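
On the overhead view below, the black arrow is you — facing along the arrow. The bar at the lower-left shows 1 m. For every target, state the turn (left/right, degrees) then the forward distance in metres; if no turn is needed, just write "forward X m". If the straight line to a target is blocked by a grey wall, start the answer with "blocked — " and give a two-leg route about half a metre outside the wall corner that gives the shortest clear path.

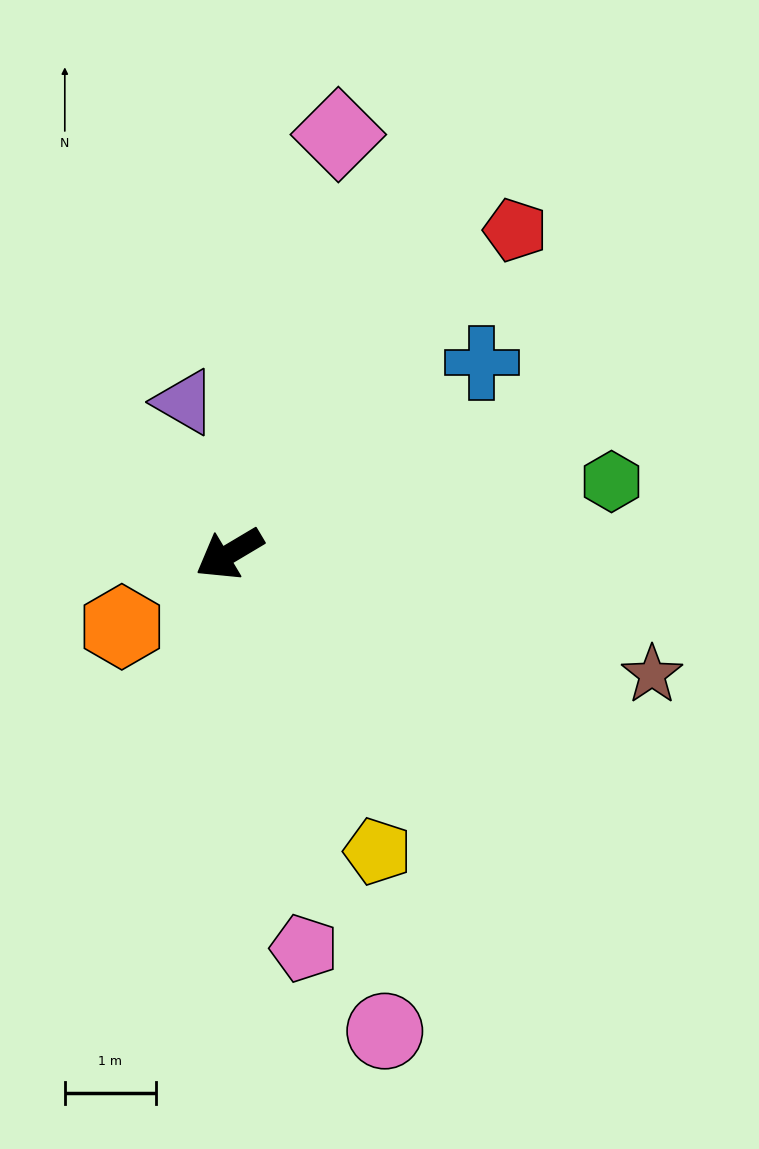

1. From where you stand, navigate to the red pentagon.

turn right 162°, forward 4.7 m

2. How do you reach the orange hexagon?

turn left 3°, forward 1.4 m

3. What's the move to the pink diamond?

turn right 135°, forward 4.7 m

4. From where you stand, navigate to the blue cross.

turn right 174°, forward 3.5 m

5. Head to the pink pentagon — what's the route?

turn left 70°, forward 4.4 m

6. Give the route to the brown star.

turn left 133°, forward 4.8 m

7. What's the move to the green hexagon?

turn left 160°, forward 4.3 m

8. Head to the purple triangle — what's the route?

turn right 104°, forward 1.7 m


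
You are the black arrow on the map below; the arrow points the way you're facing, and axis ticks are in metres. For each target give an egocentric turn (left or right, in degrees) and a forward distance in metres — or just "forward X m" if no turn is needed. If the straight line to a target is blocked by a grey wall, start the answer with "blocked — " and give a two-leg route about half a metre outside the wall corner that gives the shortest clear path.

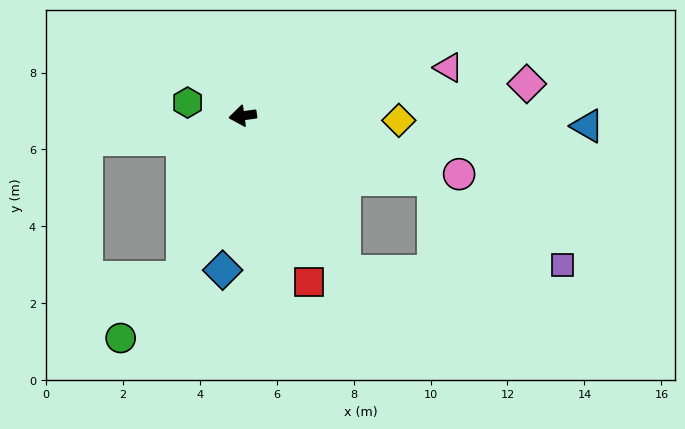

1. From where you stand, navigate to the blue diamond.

turn left 75°, forward 4.0 m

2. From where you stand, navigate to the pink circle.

turn left 157°, forward 5.8 m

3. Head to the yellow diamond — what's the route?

turn left 170°, forward 4.1 m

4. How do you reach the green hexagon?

turn right 21°, forward 1.5 m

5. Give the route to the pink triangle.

turn right 175°, forward 5.5 m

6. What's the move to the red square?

turn left 104°, forward 4.7 m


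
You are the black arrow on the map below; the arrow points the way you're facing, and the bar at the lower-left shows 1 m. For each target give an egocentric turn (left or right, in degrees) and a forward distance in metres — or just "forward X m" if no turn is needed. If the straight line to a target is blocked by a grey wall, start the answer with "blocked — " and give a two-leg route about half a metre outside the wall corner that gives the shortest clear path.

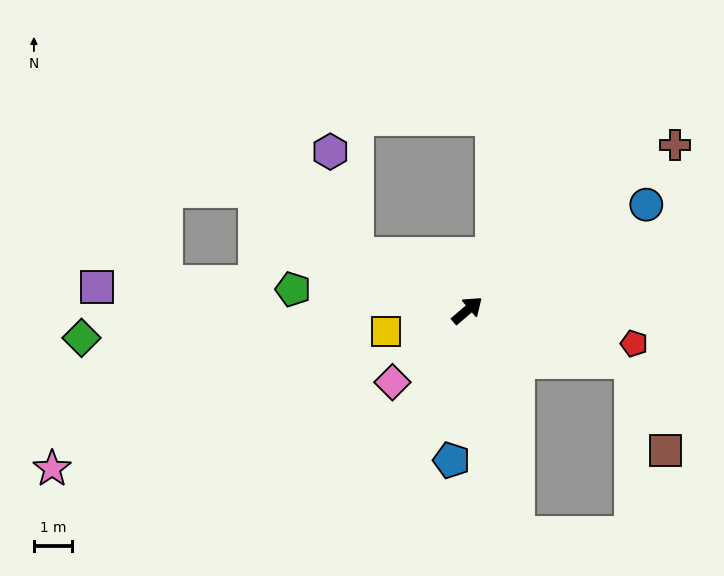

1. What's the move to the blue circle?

turn right 10°, forward 5.4 m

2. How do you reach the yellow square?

turn left 154°, forward 2.2 m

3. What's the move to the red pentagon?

turn right 52°, forward 4.4 m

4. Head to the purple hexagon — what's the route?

blocked — turn left 112°, forward 3.2 m, then turn right 47°, forward 2.7 m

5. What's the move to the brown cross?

forward 6.9 m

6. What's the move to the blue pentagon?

turn right 136°, forward 3.9 m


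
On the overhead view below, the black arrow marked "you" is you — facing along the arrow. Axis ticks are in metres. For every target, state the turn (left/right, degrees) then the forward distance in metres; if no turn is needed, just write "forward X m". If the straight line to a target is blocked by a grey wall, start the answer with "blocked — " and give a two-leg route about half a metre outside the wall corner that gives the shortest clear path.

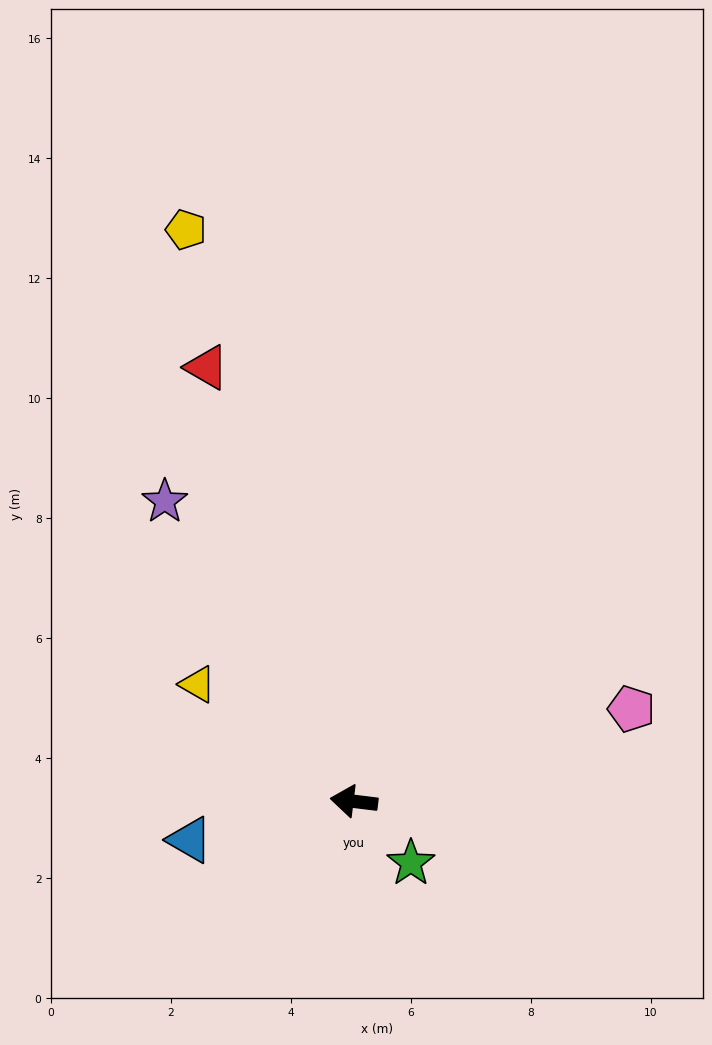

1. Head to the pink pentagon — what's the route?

turn right 155°, forward 4.9 m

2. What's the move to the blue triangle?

turn left 20°, forward 2.8 m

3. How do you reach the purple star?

turn right 51°, forward 5.9 m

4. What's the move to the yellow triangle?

turn right 30°, forward 3.3 m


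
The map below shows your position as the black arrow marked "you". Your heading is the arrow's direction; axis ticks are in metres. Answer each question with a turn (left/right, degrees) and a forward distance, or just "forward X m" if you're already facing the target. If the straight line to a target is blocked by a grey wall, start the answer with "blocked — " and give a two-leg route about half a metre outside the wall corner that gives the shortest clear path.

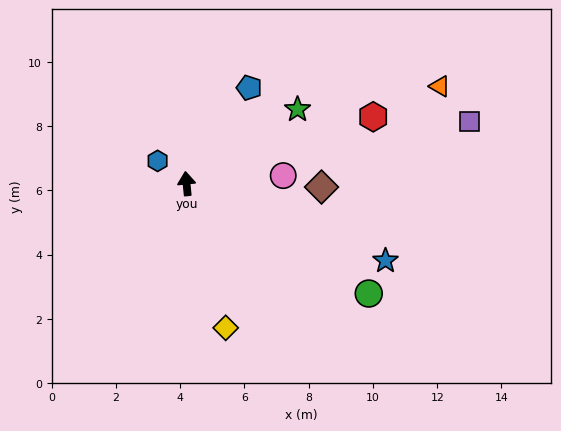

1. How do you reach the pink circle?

turn right 91°, forward 3.0 m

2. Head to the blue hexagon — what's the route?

turn left 46°, forward 1.1 m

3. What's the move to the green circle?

turn right 127°, forward 6.6 m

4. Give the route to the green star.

turn right 62°, forward 4.2 m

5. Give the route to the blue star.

turn right 117°, forward 6.6 m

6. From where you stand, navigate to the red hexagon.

turn right 76°, forward 6.2 m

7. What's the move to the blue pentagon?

turn right 39°, forward 3.6 m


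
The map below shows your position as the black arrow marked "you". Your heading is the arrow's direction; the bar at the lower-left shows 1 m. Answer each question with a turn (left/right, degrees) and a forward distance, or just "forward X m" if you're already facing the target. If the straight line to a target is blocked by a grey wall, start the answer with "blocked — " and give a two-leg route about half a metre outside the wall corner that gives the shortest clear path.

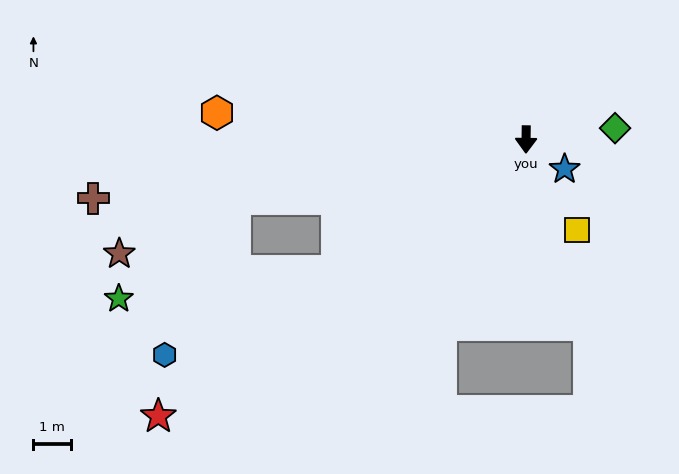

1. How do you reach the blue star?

turn left 53°, forward 1.3 m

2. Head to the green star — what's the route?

blocked — turn right 78°, forward 7.9 m, then turn left 29°, forward 4.0 m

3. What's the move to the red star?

turn right 52°, forward 12.2 m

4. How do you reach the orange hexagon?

turn right 94°, forward 8.2 m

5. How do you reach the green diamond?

turn left 98°, forward 2.4 m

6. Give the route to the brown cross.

turn right 82°, forward 11.5 m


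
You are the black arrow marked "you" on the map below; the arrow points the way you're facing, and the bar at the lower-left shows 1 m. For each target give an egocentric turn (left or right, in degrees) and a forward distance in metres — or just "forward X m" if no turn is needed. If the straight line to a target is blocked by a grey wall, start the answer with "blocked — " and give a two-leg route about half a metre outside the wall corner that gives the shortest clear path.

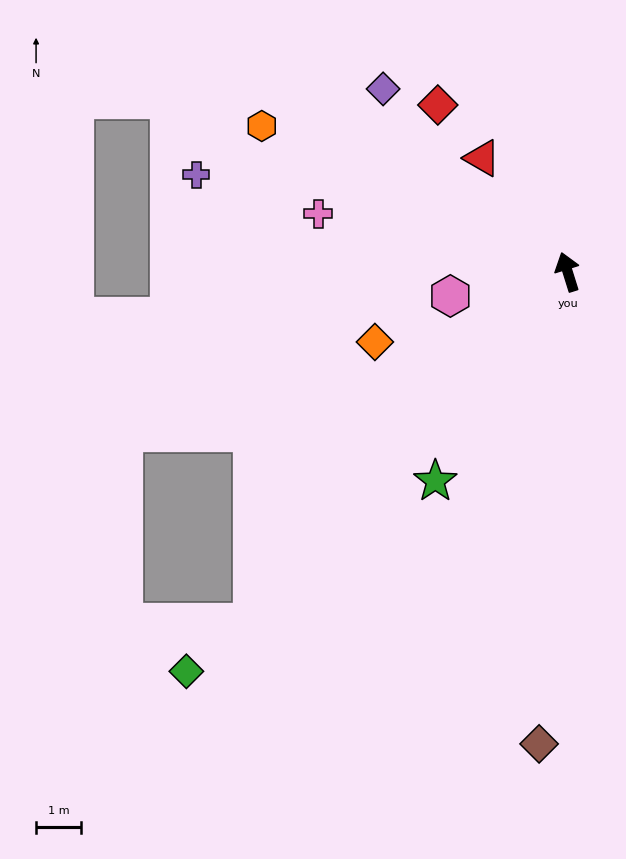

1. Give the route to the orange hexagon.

turn left 47°, forward 7.5 m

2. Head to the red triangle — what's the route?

turn left 20°, forward 3.2 m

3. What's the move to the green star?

turn left 130°, forward 5.5 m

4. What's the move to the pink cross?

turn left 59°, forward 5.7 m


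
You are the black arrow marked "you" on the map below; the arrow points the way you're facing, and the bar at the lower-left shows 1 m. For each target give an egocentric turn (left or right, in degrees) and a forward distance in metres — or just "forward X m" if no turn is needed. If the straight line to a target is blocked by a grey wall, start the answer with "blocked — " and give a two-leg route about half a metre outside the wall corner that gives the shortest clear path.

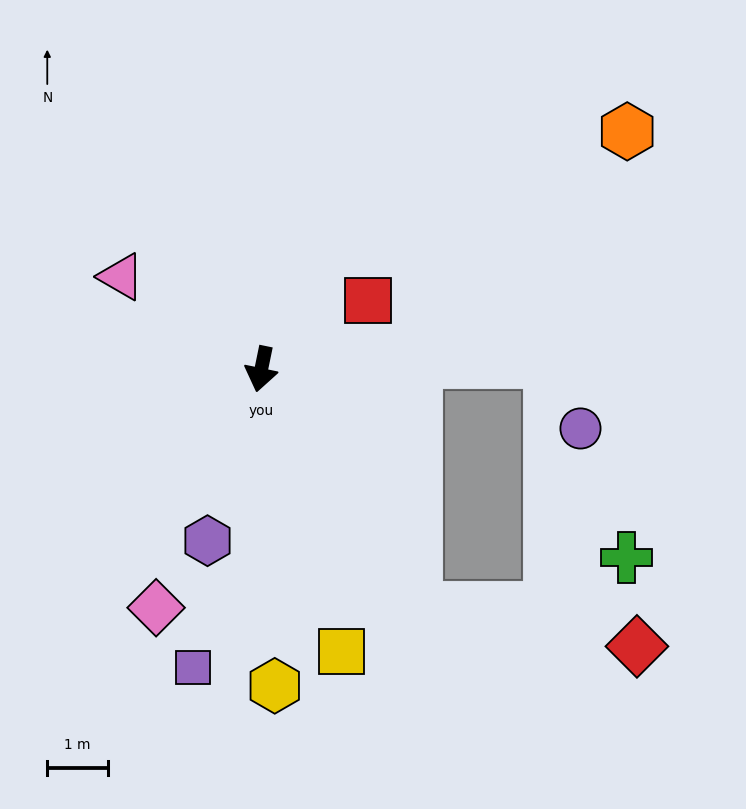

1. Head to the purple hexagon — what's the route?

turn right 6°, forward 3.0 m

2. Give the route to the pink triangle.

turn right 112°, forward 2.8 m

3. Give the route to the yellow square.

turn left 28°, forward 4.8 m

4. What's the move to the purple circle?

blocked — turn left 103°, forward 4.7 m, then turn right 66°, forward 1.2 m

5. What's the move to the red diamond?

blocked — turn left 45°, forward 4.7 m, then turn left 47°, forward 3.7 m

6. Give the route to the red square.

turn left 134°, forward 2.1 m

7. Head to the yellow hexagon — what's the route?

turn left 14°, forward 5.2 m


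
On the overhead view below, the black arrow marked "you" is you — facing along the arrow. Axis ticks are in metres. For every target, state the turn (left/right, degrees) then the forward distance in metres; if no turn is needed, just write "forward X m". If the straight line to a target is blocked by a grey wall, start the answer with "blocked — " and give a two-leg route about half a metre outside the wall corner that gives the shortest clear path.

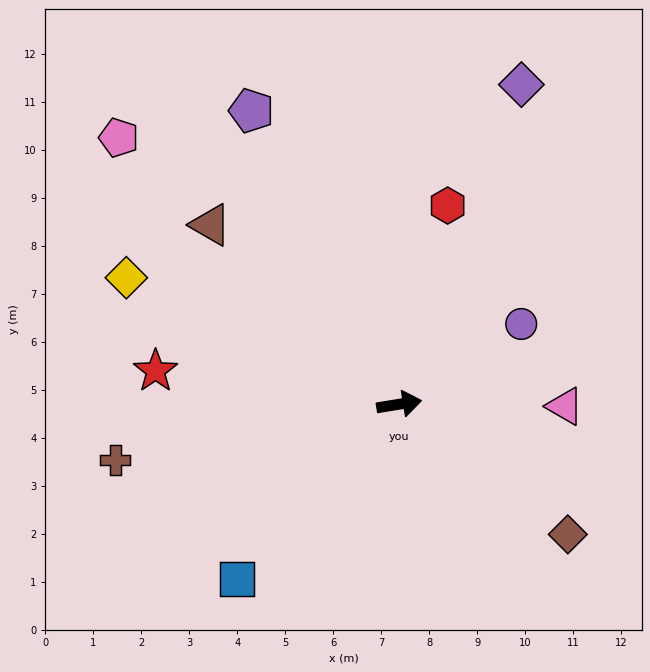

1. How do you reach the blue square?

turn right 142°, forward 5.0 m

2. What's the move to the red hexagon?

turn left 67°, forward 4.3 m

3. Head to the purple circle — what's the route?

turn left 24°, forward 3.0 m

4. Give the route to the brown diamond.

turn right 47°, forward 4.4 m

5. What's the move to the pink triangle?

turn right 10°, forward 3.5 m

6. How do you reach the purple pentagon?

turn left 108°, forward 6.8 m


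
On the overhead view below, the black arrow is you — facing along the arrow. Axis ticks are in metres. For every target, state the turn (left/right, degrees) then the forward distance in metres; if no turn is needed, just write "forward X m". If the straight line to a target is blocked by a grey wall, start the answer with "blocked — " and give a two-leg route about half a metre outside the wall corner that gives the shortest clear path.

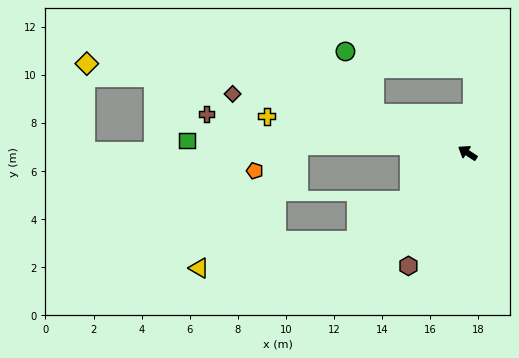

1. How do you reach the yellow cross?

turn left 23°, forward 8.5 m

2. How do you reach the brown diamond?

turn left 19°, forward 10.1 m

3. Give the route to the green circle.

blocked — turn left 10°, forward 4.2 m, then turn right 42°, forward 2.9 m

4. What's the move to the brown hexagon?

turn left 96°, forward 5.3 m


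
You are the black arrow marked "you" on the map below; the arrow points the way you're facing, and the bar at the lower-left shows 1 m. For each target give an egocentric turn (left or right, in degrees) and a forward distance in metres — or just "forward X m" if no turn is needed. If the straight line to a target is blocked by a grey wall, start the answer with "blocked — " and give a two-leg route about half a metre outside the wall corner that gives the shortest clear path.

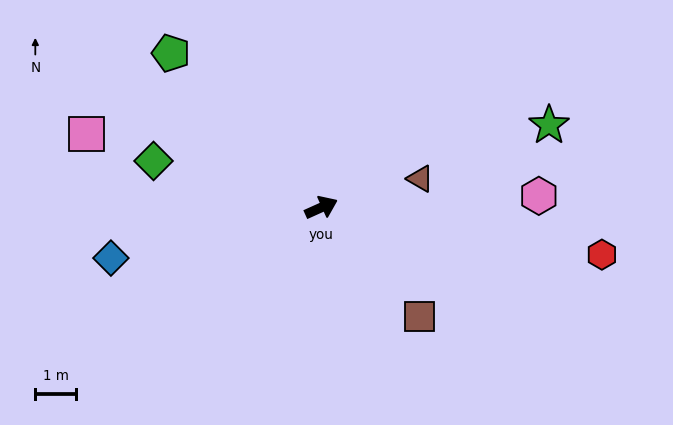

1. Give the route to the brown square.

turn right 72°, forward 3.6 m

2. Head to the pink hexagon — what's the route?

turn right 21°, forward 5.3 m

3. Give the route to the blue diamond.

turn left 169°, forward 5.3 m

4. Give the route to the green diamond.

turn left 140°, forward 4.3 m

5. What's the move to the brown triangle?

turn right 8°, forward 2.5 m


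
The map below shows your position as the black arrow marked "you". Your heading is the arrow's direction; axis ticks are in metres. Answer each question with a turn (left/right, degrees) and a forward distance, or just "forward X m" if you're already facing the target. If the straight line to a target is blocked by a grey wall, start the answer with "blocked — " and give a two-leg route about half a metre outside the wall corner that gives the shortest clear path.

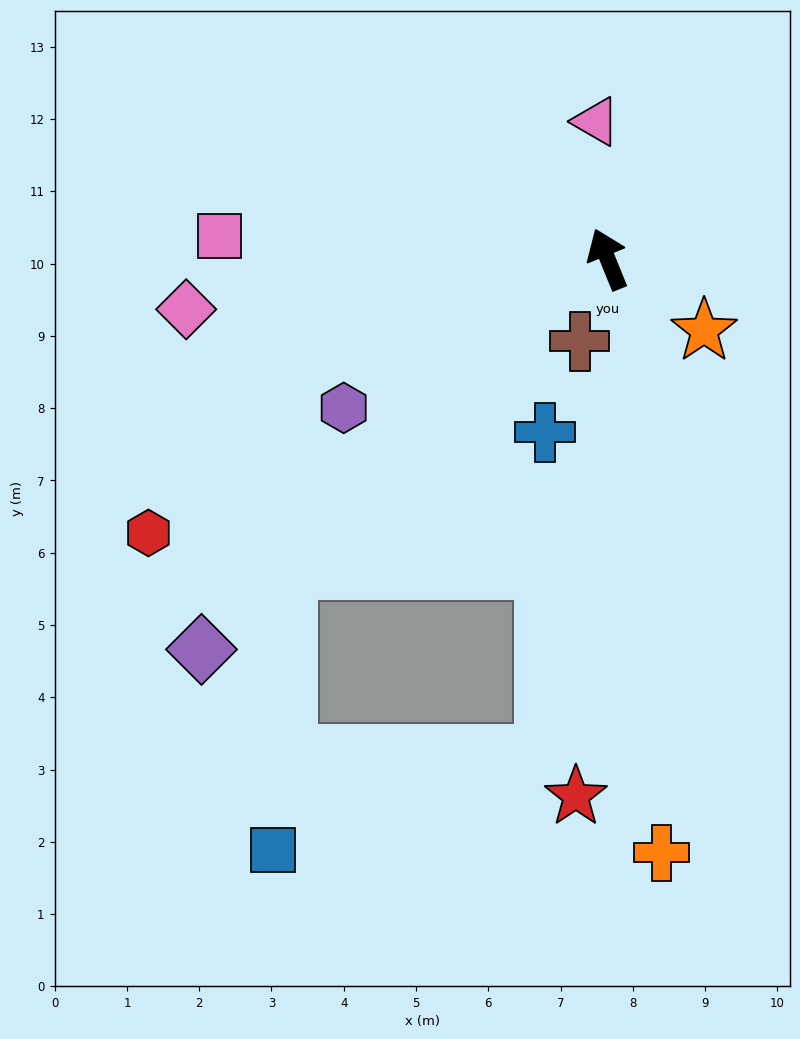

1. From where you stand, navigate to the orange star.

turn right 149°, forward 1.7 m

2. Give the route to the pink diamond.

turn left 75°, forward 5.9 m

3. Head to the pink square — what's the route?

turn left 64°, forward 5.4 m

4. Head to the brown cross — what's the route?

turn left 139°, forward 1.2 m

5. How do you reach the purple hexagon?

turn left 97°, forward 4.2 m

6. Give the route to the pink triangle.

turn right 17°, forward 1.9 m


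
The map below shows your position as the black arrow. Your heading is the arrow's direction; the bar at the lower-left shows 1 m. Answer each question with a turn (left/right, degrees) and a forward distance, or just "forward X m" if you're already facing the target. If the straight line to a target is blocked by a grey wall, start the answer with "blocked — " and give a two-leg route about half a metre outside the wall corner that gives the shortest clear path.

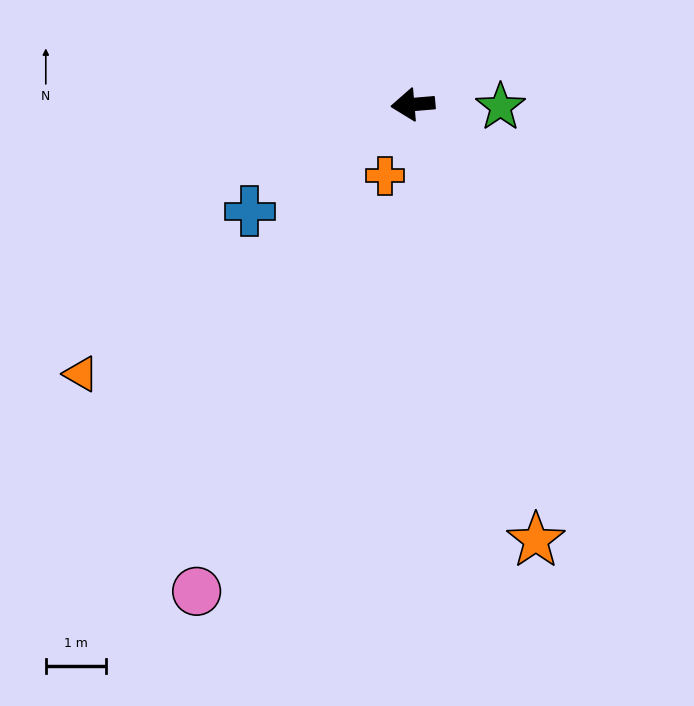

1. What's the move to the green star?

turn left 174°, forward 1.5 m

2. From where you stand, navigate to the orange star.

turn left 101°, forward 7.6 m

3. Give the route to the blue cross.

turn left 28°, forward 3.3 m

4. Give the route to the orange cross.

turn left 64°, forward 1.3 m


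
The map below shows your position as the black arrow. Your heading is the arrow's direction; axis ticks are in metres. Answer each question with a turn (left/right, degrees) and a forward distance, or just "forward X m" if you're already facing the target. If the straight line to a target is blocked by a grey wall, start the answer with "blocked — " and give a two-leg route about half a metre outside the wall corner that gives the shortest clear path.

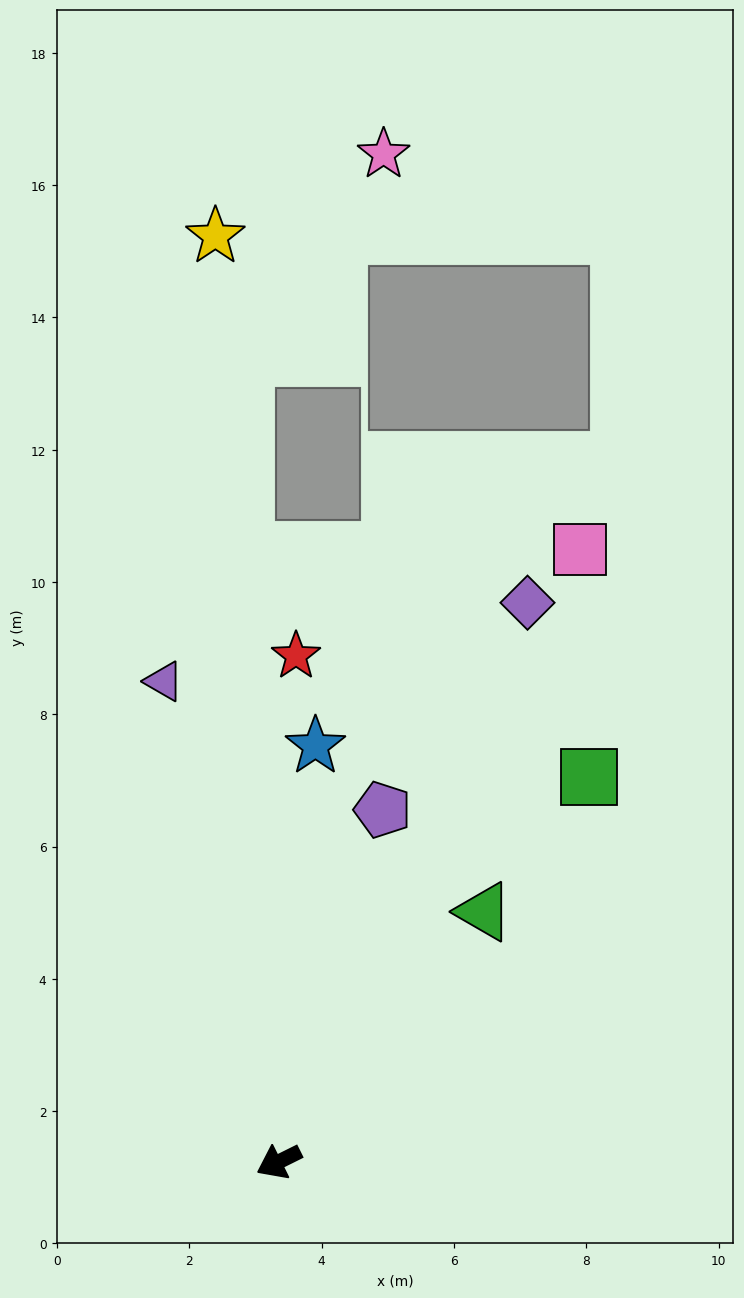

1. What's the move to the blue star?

turn right 121°, forward 6.3 m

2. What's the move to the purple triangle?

turn right 103°, forward 7.5 m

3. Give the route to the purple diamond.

turn right 140°, forward 9.3 m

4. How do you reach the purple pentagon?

turn right 133°, forward 5.5 m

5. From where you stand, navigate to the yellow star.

turn right 112°, forward 14.0 m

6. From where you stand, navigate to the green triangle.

turn right 156°, forward 4.9 m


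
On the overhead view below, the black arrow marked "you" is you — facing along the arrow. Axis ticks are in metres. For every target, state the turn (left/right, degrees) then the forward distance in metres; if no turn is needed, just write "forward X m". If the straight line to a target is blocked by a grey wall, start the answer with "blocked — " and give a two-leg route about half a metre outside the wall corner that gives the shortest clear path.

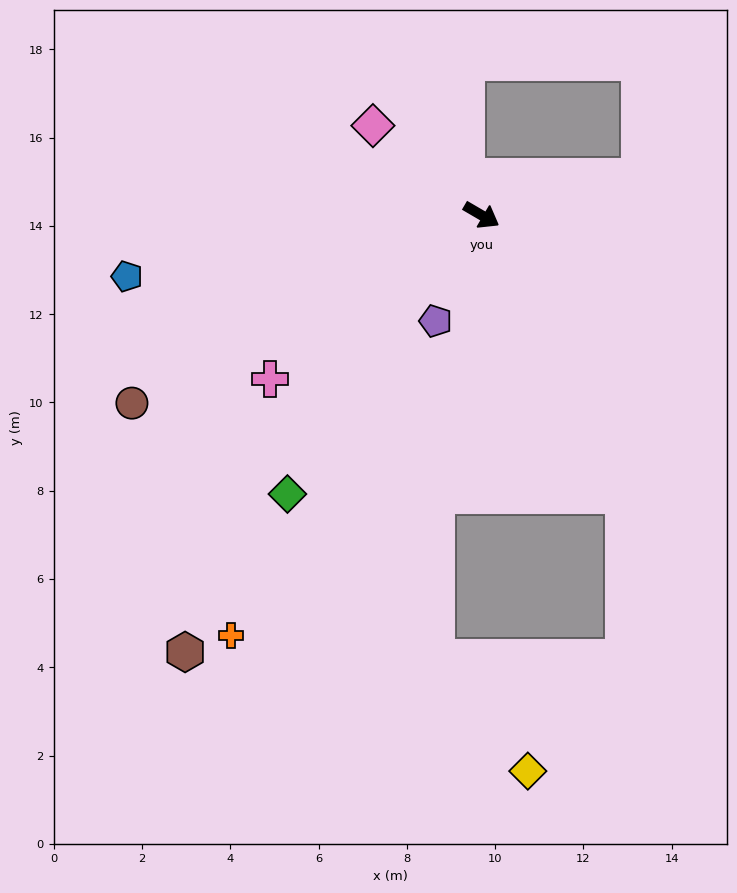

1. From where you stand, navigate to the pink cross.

turn right 112°, forward 6.1 m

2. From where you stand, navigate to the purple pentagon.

turn right 83°, forward 2.6 m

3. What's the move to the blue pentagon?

turn right 140°, forward 8.2 m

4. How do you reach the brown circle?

turn right 121°, forward 9.0 m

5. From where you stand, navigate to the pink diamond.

turn left 171°, forward 3.2 m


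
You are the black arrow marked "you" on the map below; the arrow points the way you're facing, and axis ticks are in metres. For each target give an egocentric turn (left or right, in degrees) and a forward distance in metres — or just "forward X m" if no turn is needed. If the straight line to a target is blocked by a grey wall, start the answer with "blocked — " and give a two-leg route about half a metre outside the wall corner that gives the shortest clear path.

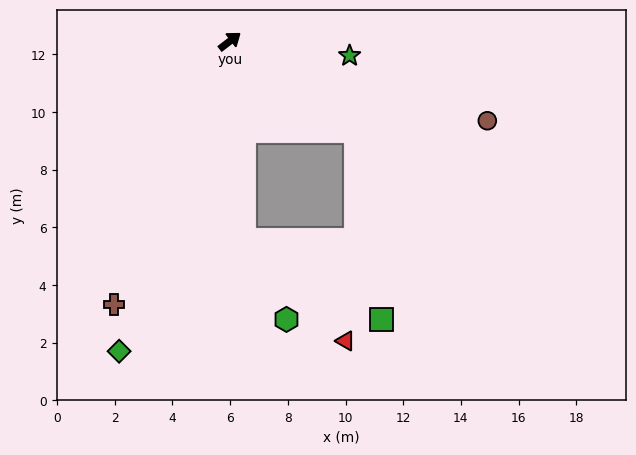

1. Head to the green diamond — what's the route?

turn right 147°, forward 11.4 m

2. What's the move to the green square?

blocked — turn right 73°, forward 5.4 m, then turn right 47°, forward 6.6 m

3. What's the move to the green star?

turn right 44°, forward 4.2 m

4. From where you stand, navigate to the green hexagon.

blocked — turn right 123°, forward 6.9 m, then turn left 24°, forward 3.1 m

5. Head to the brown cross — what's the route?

turn right 151°, forward 10.0 m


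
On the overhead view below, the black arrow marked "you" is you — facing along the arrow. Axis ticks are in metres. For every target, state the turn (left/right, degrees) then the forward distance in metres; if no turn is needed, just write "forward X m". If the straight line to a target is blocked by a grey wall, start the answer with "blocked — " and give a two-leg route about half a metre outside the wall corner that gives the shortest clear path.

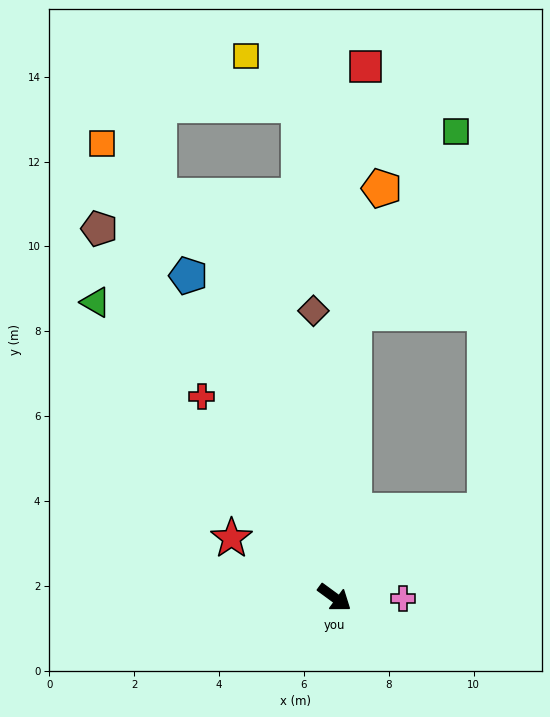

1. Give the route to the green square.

blocked — turn left 122°, forward 6.7 m, then turn right 25°, forward 4.9 m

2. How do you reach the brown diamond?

turn left 130°, forward 6.8 m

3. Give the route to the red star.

turn right 174°, forward 2.8 m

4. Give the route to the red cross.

turn left 160°, forward 5.7 m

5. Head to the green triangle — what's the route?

turn left 165°, forward 9.0 m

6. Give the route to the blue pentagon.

turn left 151°, forward 8.3 m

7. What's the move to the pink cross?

turn left 35°, forward 1.6 m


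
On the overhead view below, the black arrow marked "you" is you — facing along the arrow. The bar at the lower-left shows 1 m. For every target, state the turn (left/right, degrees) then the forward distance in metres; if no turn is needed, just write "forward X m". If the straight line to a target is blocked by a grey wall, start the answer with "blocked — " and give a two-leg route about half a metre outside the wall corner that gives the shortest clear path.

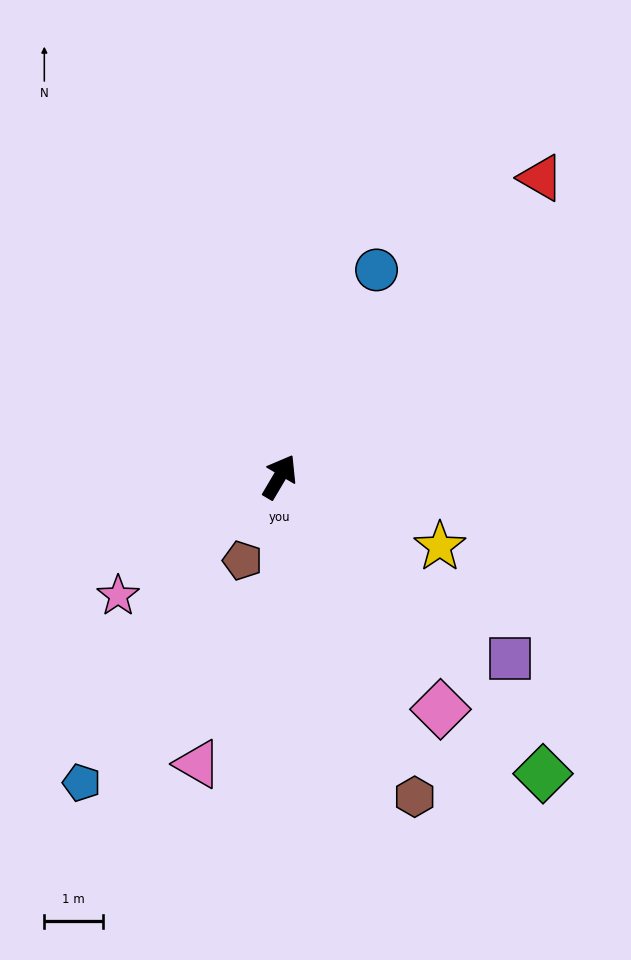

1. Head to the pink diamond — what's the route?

turn right 115°, forward 4.9 m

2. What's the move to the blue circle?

turn left 5°, forward 3.9 m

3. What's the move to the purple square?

turn right 98°, forward 5.0 m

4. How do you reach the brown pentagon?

turn right 173°, forward 1.6 m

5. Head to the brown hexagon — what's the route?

turn right 127°, forward 6.0 m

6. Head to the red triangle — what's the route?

turn right 11°, forward 6.8 m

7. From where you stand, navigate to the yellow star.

turn right 83°, forward 3.0 m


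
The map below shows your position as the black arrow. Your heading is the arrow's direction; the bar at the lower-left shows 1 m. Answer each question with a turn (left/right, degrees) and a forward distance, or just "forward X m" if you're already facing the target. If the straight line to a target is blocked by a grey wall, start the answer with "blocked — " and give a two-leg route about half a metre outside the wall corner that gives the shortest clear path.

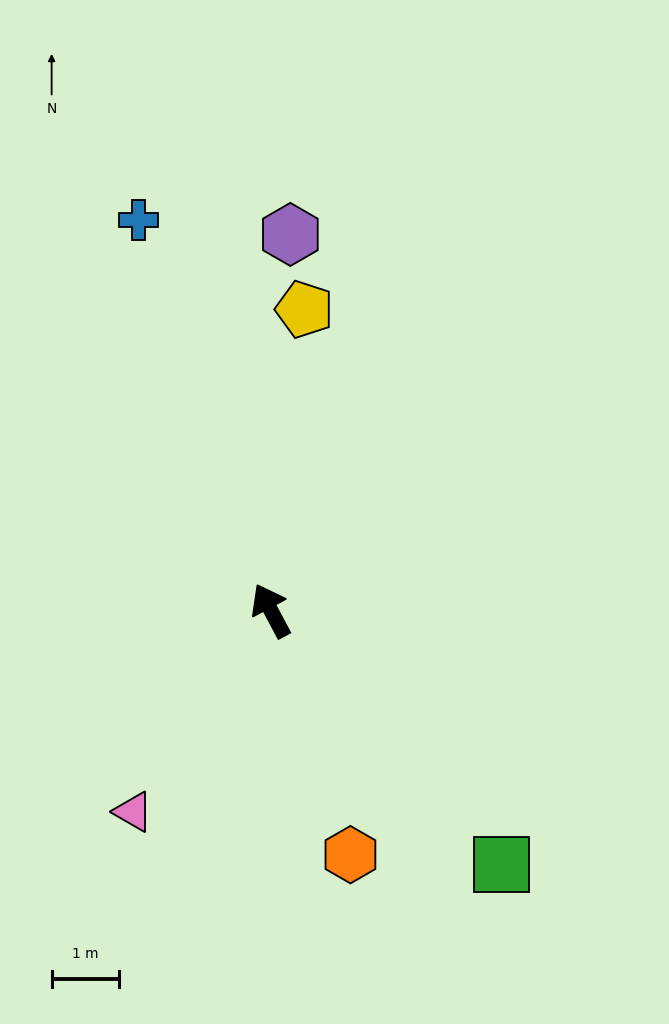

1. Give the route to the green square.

turn right 166°, forward 5.1 m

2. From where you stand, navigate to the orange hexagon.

turn left 170°, forward 3.8 m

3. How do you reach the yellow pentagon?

turn right 34°, forward 4.5 m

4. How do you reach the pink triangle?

turn left 118°, forward 3.6 m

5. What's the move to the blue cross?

turn right 9°, forward 6.1 m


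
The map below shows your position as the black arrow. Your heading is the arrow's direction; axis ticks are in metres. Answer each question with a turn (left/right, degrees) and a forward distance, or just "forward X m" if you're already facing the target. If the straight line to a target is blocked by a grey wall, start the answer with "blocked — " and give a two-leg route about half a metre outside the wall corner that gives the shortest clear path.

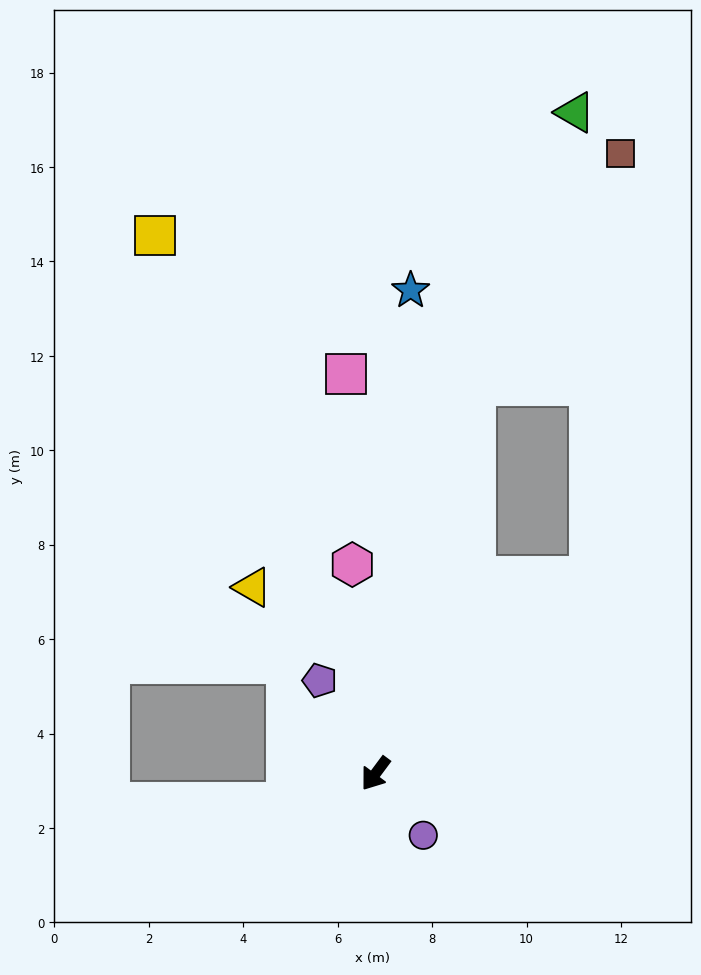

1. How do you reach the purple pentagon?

turn right 112°, forward 2.3 m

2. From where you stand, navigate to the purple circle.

turn left 74°, forward 1.7 m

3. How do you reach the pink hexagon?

turn right 137°, forward 4.5 m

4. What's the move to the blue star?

turn right 148°, forward 10.3 m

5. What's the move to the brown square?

blocked — turn right 158°, forward 8.5 m, then turn right 17°, forward 5.8 m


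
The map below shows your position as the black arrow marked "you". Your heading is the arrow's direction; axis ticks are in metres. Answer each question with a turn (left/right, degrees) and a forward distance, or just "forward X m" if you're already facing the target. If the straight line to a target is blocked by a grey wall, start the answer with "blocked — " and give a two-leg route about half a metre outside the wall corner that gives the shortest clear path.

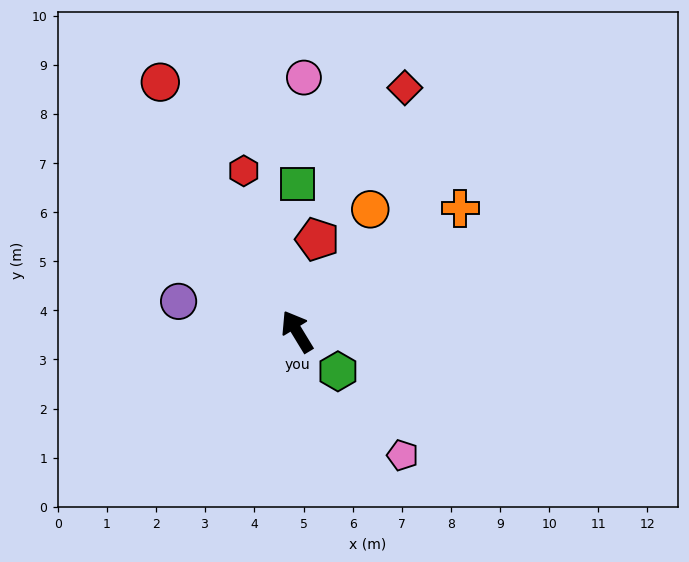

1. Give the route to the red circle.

turn right 3°, forward 5.8 m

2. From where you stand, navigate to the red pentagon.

turn right 44°, forward 1.9 m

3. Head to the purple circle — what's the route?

turn left 44°, forward 2.5 m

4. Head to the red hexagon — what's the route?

turn right 13°, forward 3.4 m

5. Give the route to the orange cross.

turn right 84°, forward 4.2 m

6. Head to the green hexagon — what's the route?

turn right 166°, forward 1.2 m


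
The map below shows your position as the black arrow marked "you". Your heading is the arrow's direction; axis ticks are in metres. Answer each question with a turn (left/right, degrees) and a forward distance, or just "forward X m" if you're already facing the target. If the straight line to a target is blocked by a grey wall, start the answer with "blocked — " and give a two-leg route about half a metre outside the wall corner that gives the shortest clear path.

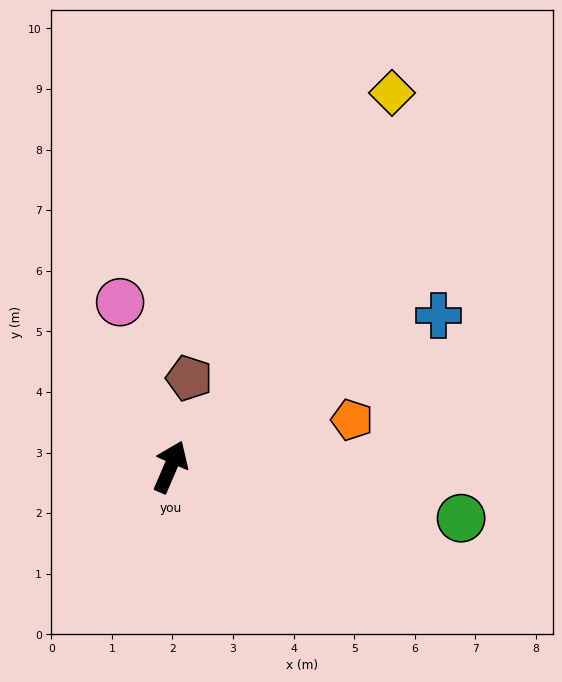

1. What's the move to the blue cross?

turn right 37°, forward 5.1 m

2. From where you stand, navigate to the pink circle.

turn left 40°, forward 2.8 m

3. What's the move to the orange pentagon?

turn right 52°, forward 3.1 m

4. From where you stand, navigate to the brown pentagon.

turn left 11°, forward 1.5 m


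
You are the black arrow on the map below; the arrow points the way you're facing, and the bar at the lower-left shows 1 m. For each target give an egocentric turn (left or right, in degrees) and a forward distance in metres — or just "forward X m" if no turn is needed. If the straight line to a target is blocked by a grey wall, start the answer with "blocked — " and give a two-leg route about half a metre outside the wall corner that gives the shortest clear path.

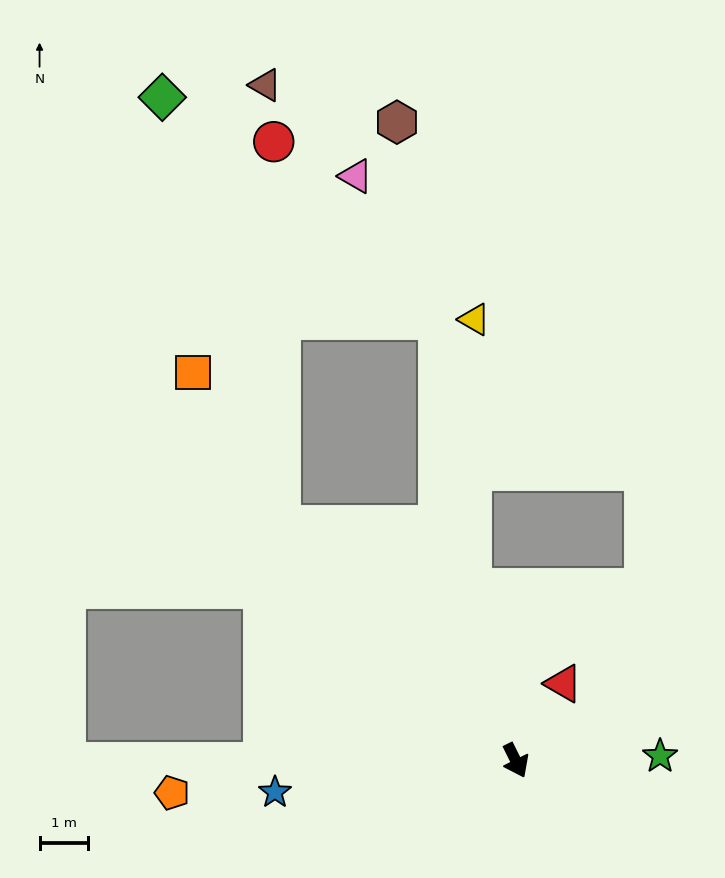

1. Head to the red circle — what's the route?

blocked — turn right 161°, forward 6.9 m, then turn right 44°, forward 8.0 m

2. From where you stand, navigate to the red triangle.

turn left 122°, forward 1.9 m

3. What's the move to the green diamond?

blocked — turn right 161°, forward 6.9 m, then turn right 30°, forward 9.3 m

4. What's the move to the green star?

turn left 65°, forward 3.0 m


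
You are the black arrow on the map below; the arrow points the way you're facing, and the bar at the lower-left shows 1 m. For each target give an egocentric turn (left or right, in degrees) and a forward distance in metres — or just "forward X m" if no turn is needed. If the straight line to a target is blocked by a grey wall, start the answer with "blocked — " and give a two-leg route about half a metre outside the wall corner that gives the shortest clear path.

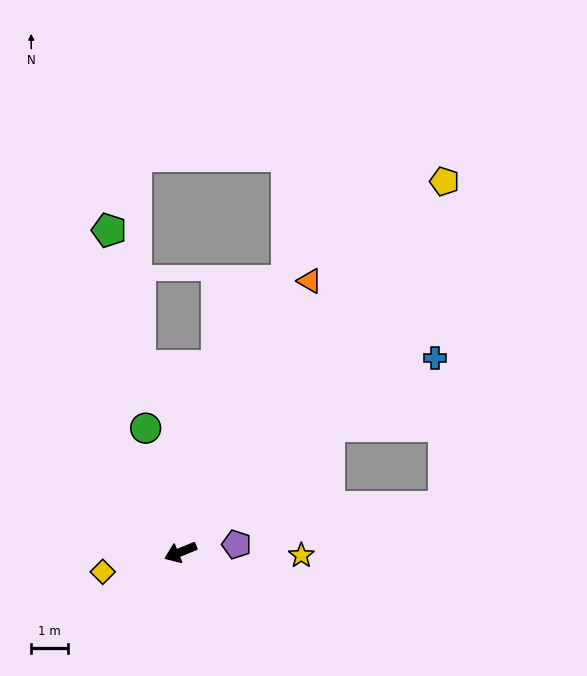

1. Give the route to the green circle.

turn right 97°, forward 3.5 m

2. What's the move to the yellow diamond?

turn right 8°, forward 2.2 m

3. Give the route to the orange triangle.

turn right 138°, forward 8.2 m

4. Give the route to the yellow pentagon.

turn right 148°, forward 12.5 m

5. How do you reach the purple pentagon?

turn left 166°, forward 1.6 m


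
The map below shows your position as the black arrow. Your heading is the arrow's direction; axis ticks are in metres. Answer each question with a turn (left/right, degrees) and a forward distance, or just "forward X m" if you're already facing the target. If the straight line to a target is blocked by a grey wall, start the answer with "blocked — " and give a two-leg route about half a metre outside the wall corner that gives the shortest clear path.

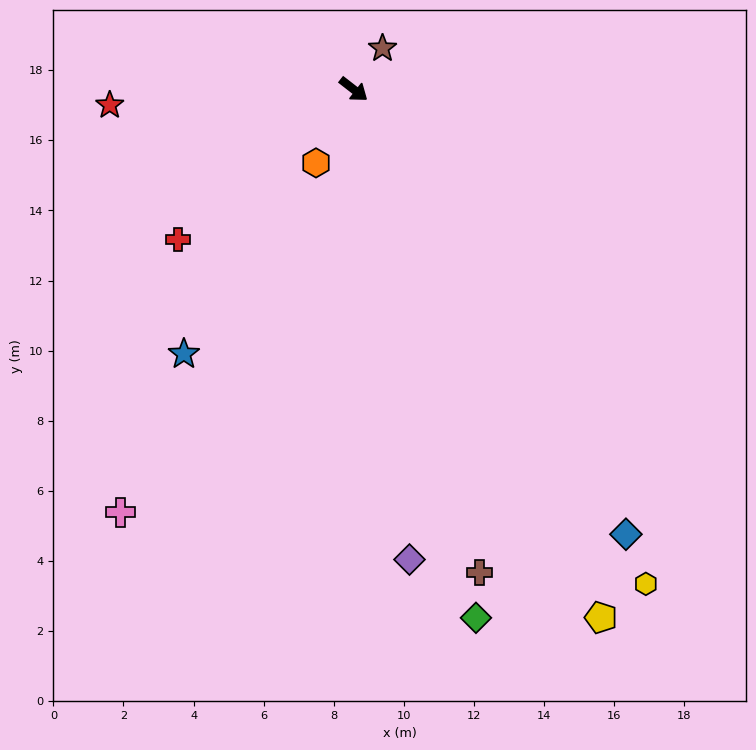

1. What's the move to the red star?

turn right 138°, forward 7.0 m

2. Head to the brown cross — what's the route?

turn right 38°, forward 14.3 m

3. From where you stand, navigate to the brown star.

turn left 93°, forward 1.4 m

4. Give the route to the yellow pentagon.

turn right 27°, forward 16.6 m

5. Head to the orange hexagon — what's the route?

turn right 79°, forward 2.4 m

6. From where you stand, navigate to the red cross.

turn right 102°, forward 6.6 m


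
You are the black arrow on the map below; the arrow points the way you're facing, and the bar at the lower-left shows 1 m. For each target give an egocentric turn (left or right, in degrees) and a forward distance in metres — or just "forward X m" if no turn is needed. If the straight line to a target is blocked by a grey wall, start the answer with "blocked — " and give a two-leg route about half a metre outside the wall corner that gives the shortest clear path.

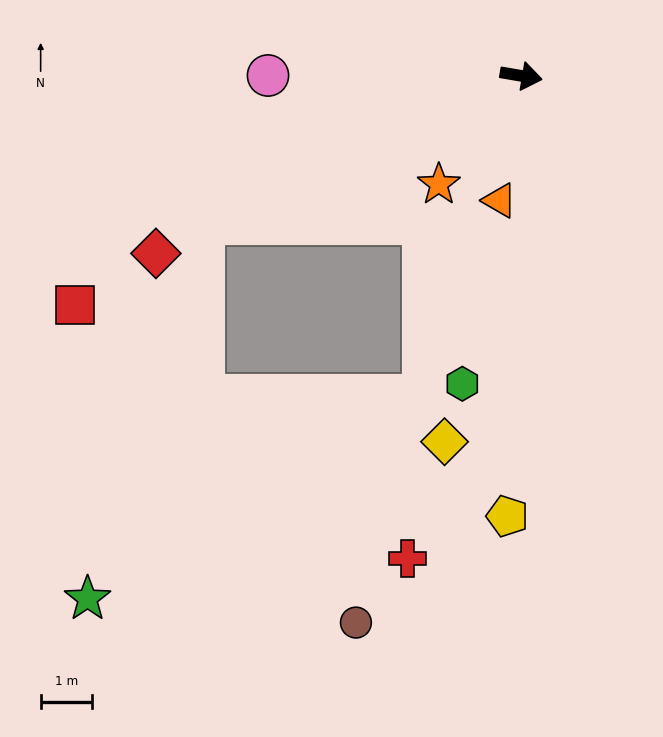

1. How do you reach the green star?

blocked — turn right 146°, forward 6.8 m, then turn left 49°, forward 7.6 m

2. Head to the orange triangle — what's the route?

turn right 90°, forward 2.4 m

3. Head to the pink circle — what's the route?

turn right 170°, forward 4.9 m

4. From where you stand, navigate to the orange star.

turn right 118°, forward 2.6 m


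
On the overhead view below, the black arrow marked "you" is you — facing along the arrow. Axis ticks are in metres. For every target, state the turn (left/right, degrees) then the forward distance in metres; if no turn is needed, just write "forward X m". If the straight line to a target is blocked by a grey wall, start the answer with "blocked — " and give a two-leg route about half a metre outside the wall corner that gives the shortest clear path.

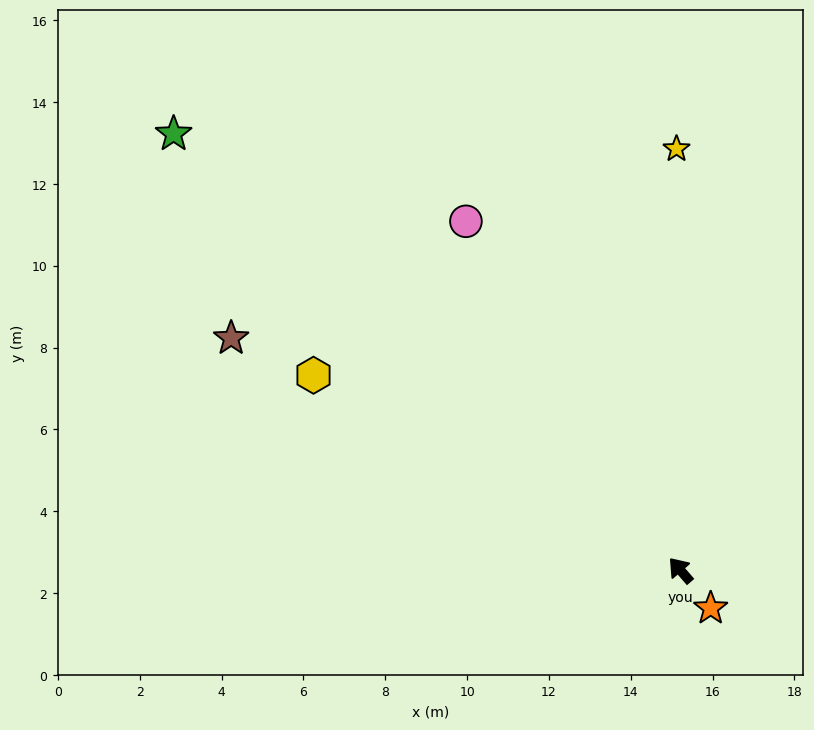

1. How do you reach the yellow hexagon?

turn left 21°, forward 10.2 m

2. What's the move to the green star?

turn left 8°, forward 16.3 m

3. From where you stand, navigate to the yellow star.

turn right 40°, forward 10.3 m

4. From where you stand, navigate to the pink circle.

turn right 9°, forward 10.0 m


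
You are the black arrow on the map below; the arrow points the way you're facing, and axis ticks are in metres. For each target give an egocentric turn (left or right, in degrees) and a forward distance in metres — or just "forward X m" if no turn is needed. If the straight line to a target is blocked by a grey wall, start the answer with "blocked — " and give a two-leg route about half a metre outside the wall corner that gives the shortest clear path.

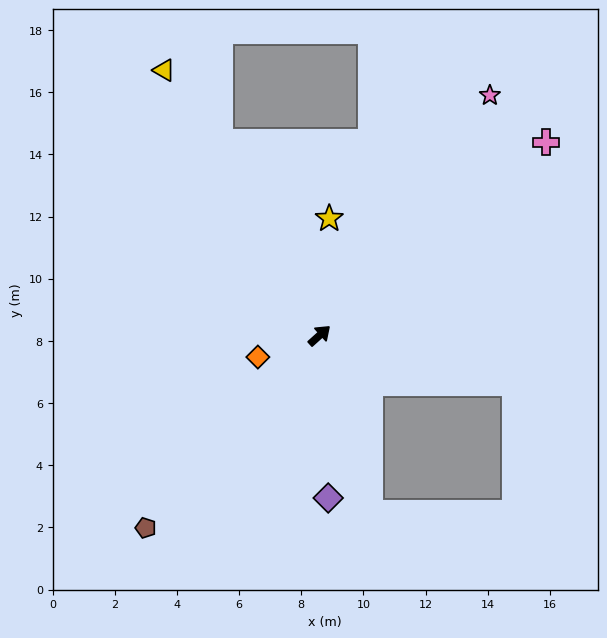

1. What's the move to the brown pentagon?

turn right 174°, forward 8.3 m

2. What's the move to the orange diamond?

turn left 157°, forward 2.1 m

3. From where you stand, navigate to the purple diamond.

turn right 129°, forward 5.2 m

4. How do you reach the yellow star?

turn left 43°, forward 3.8 m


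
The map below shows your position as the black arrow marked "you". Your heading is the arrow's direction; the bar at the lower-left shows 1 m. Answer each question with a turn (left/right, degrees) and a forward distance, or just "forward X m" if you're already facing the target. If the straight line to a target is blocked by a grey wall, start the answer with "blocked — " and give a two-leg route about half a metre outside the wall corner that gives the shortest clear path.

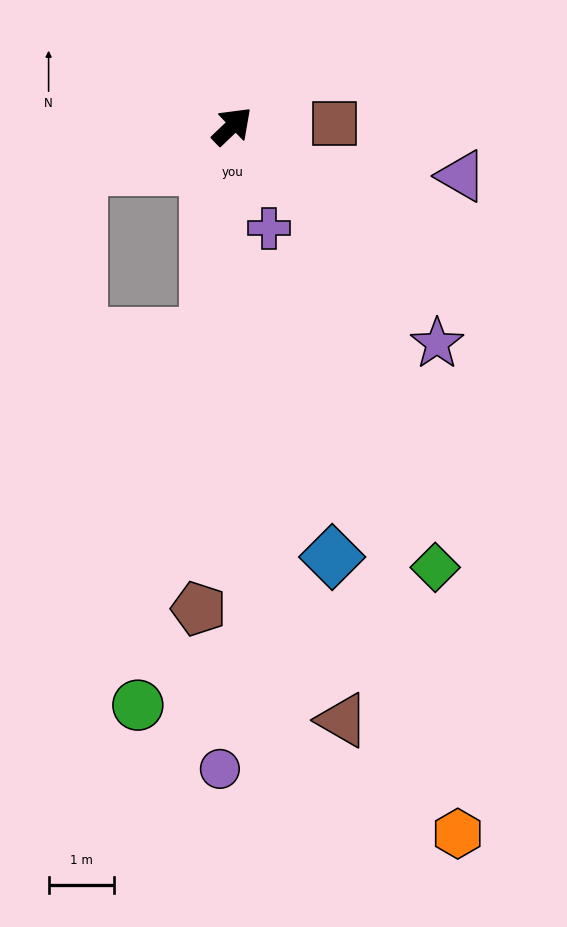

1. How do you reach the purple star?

turn right 91°, forward 4.6 m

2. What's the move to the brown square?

turn right 42°, forward 1.6 m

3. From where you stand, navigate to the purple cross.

turn right 114°, forward 1.7 m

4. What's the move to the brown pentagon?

turn right 138°, forward 7.4 m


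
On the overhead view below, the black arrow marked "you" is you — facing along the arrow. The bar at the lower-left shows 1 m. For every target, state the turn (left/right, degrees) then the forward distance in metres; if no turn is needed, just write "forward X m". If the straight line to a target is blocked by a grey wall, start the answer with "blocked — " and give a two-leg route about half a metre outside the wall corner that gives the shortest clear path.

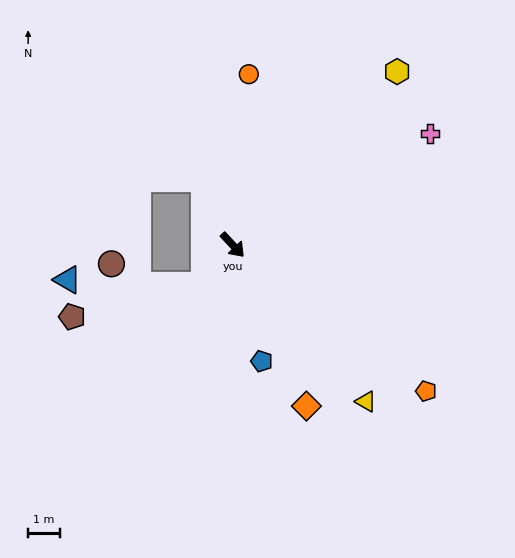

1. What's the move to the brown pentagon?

blocked — turn right 78°, forward 1.5 m, then turn right 42°, forward 4.3 m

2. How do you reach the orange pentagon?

turn left 10°, forward 7.6 m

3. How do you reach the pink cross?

turn left 77°, forward 7.1 m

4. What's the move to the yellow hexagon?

turn left 94°, forward 7.5 m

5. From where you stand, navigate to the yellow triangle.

turn right 3°, forward 6.4 m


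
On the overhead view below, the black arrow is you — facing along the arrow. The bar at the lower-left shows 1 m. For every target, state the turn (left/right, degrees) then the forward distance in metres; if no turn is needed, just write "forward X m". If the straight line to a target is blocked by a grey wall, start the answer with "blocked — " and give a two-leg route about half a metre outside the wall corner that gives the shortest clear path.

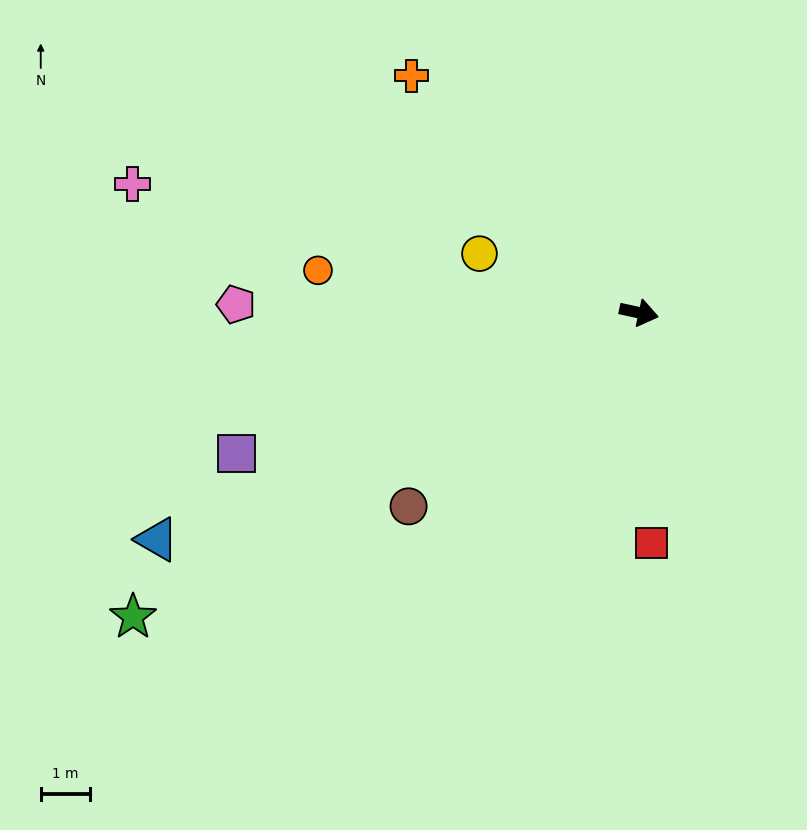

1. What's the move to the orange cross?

turn left 146°, forward 6.6 m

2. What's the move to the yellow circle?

turn left 172°, forward 3.4 m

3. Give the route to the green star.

turn right 137°, forward 11.9 m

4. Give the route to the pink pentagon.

turn right 169°, forward 8.1 m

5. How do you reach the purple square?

turn right 149°, forward 8.6 m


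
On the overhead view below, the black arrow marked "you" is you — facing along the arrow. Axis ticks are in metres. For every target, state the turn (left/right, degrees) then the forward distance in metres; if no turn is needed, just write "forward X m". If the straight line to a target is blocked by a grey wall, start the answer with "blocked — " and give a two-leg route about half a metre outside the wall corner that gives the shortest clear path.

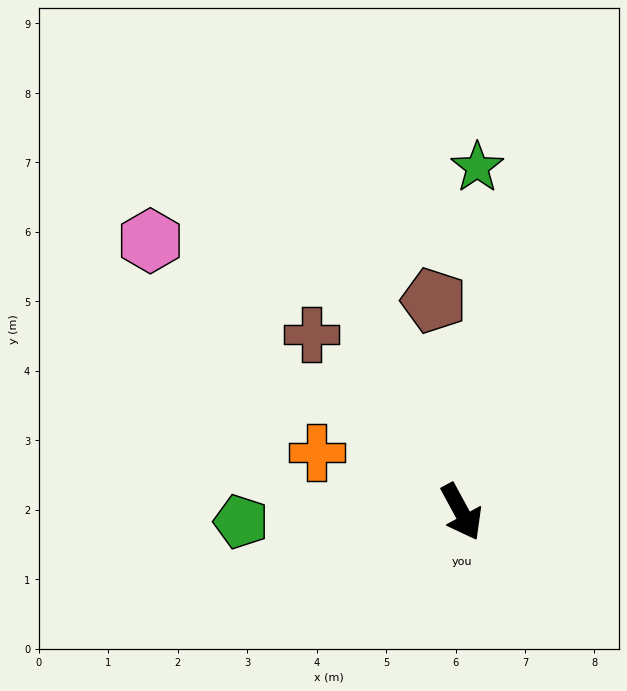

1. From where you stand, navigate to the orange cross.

turn right 141°, forward 2.3 m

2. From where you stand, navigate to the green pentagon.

turn right 116°, forward 3.2 m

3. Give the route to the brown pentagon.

turn left 159°, forward 3.1 m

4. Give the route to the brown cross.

turn right 168°, forward 3.3 m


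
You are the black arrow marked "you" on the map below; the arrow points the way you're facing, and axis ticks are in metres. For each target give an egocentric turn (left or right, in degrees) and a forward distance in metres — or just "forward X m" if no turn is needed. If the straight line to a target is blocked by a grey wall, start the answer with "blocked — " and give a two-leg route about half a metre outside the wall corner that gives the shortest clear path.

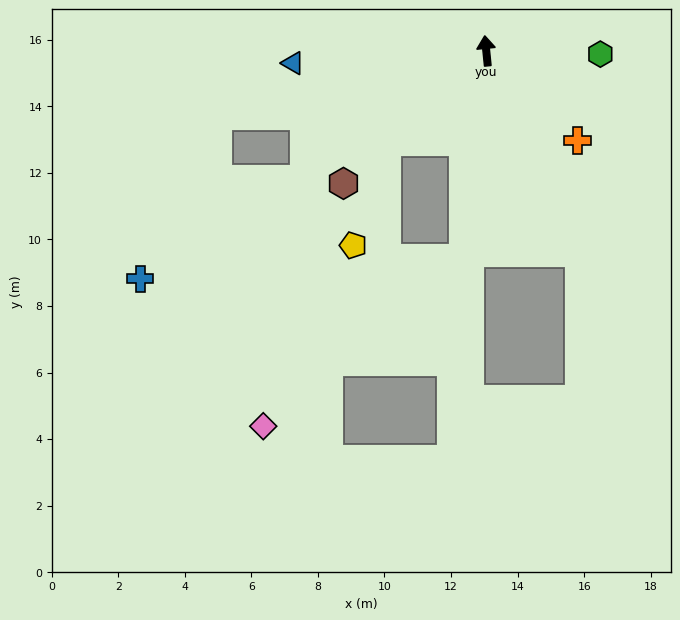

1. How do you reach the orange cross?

turn right 140°, forward 3.8 m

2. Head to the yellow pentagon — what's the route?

blocked — turn left 127°, forward 4.0 m, then turn left 29°, forward 3.3 m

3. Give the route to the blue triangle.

turn left 88°, forward 5.8 m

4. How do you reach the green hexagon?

turn right 97°, forward 3.4 m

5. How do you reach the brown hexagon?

turn left 127°, forward 5.9 m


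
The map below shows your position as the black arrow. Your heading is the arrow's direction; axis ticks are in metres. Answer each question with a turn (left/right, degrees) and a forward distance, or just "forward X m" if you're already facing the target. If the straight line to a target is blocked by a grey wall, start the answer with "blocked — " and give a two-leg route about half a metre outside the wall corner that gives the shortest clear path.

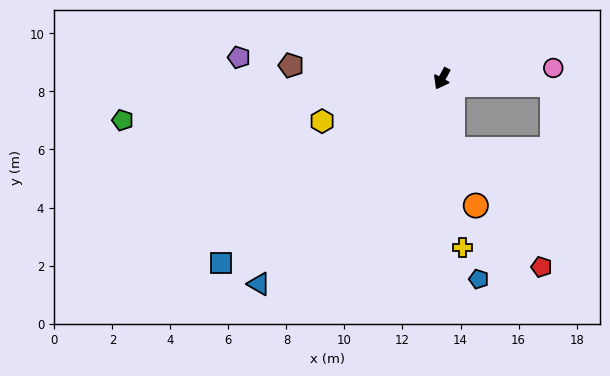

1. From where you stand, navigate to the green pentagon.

turn right 54°, forward 11.1 m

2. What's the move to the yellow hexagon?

turn right 42°, forward 4.4 m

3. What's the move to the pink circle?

turn left 124°, forward 3.9 m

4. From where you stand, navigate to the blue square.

turn right 22°, forward 9.9 m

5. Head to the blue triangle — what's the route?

turn right 13°, forward 9.5 m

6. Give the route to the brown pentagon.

turn right 67°, forward 5.2 m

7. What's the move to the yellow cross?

turn left 35°, forward 5.9 m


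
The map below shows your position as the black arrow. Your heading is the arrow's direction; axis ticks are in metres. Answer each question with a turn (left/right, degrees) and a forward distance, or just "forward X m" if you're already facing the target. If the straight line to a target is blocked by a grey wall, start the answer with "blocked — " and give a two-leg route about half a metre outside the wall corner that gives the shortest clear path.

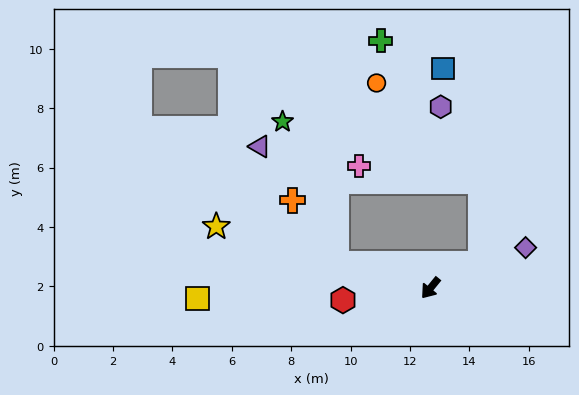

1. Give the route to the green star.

blocked — turn right 66°, forward 3.3 m, then turn right 54°, forward 5.1 m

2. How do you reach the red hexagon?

turn right 43°, forward 3.0 m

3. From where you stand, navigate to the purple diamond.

turn left 152°, forward 3.5 m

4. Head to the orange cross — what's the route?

blocked — turn right 66°, forward 3.3 m, then turn right 40°, forward 2.6 m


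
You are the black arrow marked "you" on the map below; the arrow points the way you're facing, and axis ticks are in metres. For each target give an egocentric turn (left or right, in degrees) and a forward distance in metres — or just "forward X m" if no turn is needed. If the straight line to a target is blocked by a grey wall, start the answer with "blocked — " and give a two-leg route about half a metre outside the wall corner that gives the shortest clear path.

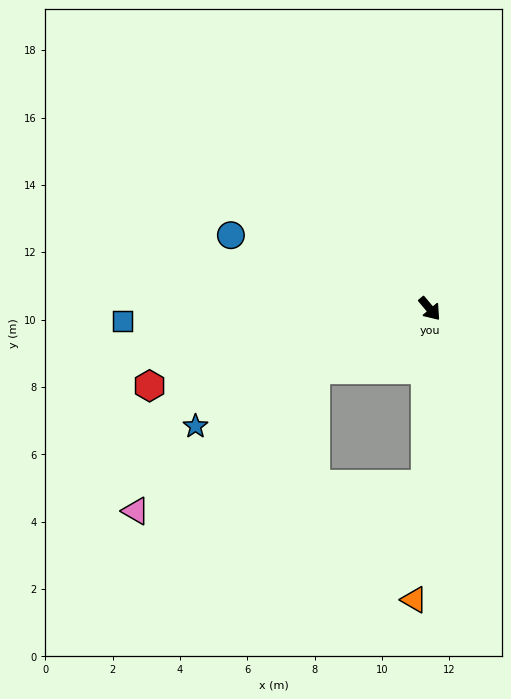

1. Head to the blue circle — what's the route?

turn right 150°, forward 6.3 m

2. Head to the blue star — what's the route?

turn right 103°, forward 7.8 m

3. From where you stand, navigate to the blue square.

turn right 128°, forward 9.1 m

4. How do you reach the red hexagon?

turn right 115°, forward 8.6 m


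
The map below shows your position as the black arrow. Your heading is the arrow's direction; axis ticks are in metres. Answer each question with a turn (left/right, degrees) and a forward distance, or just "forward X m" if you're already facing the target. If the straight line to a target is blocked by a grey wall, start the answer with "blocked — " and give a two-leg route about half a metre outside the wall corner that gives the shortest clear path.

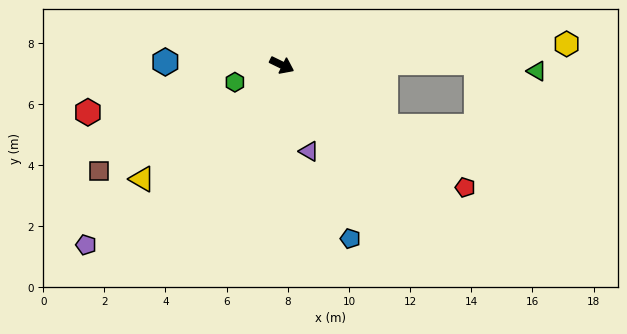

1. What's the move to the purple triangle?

turn right 47°, forward 3.0 m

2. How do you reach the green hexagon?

turn right 134°, forward 1.6 m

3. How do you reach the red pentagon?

turn right 8°, forward 7.2 m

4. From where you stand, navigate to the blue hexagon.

turn right 156°, forward 3.8 m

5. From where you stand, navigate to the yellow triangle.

turn right 115°, forward 5.9 m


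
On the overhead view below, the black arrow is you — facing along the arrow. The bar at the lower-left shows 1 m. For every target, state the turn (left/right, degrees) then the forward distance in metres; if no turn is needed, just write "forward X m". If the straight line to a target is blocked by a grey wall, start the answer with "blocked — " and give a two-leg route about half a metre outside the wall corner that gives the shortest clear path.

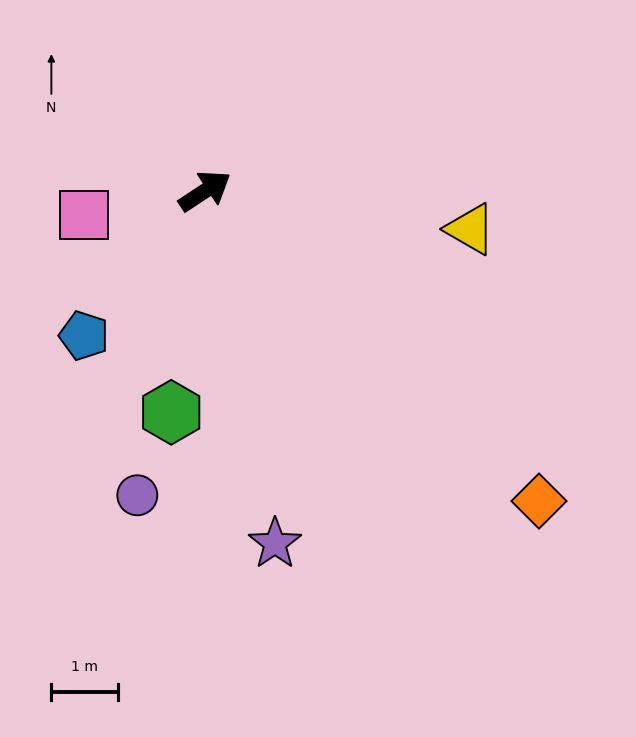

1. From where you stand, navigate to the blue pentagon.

turn right 163°, forward 2.8 m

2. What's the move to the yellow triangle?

turn right 42°, forward 4.0 m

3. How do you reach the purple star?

turn right 112°, forward 5.4 m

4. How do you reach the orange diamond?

turn right 76°, forward 6.8 m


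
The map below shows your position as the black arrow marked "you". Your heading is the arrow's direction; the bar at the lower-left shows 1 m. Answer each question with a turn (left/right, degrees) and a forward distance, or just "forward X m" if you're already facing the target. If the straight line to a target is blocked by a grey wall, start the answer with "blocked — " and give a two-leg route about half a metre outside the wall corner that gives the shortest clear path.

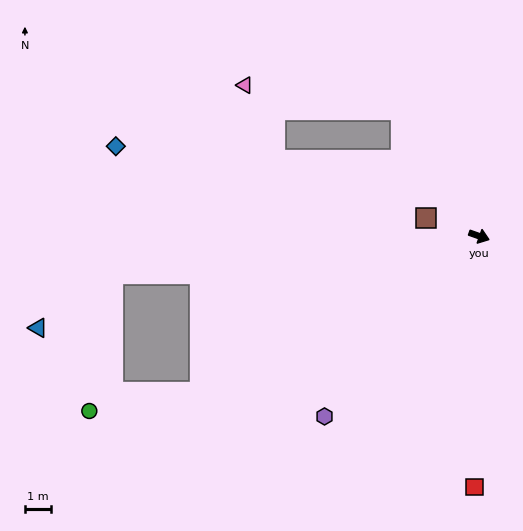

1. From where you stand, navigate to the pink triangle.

blocked — turn left 141°, forward 5.6 m, then turn left 50°, forward 6.0 m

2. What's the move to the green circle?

blocked — turn right 131°, forward 12.1 m, then turn right 21°, forward 4.3 m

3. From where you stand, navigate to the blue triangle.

blocked — turn right 155°, forward 13.9 m, then turn left 31°, forward 3.5 m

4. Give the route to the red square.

turn right 72°, forward 9.5 m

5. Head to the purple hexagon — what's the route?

turn right 111°, forward 9.0 m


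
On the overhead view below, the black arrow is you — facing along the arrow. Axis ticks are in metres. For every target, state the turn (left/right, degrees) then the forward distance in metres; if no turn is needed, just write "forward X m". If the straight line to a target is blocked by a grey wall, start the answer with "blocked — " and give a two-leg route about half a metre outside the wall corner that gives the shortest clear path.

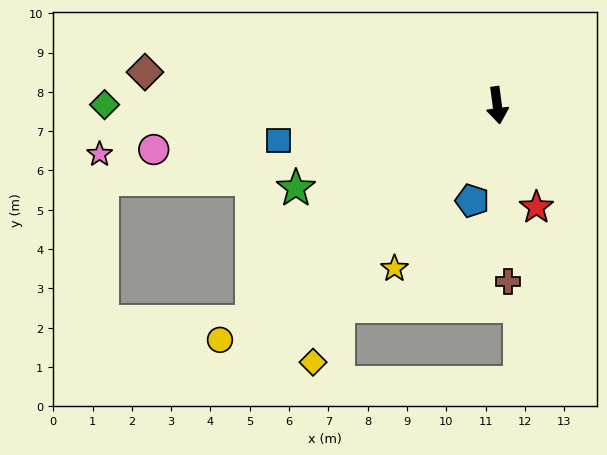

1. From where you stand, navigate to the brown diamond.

turn right 103°, forward 9.0 m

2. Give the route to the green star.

turn right 75°, forward 5.5 m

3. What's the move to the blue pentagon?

turn right 22°, forward 2.5 m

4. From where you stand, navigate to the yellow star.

turn right 40°, forward 4.9 m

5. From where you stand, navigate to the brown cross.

turn right 4°, forward 4.5 m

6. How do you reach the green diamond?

turn right 98°, forward 10.0 m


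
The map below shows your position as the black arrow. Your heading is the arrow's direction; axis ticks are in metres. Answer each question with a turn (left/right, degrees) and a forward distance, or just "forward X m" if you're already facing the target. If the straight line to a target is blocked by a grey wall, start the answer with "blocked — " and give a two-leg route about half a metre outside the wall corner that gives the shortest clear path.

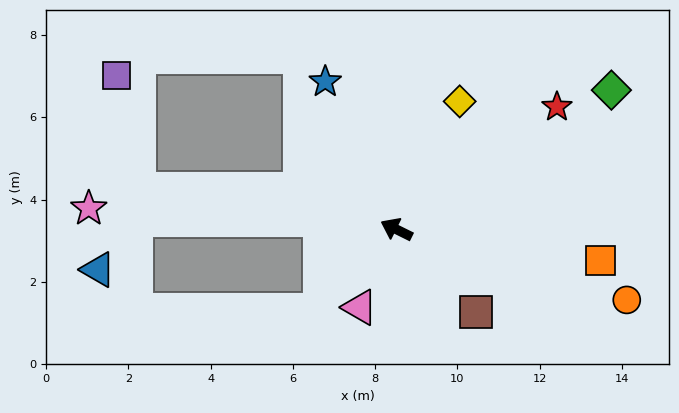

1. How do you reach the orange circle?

turn right 171°, forward 5.9 m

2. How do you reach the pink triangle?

turn left 91°, forward 2.1 m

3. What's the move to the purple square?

blocked — turn left 17°, forward 6.3 m, then turn right 70°, forward 2.8 m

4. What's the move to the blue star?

turn right 38°, forward 4.0 m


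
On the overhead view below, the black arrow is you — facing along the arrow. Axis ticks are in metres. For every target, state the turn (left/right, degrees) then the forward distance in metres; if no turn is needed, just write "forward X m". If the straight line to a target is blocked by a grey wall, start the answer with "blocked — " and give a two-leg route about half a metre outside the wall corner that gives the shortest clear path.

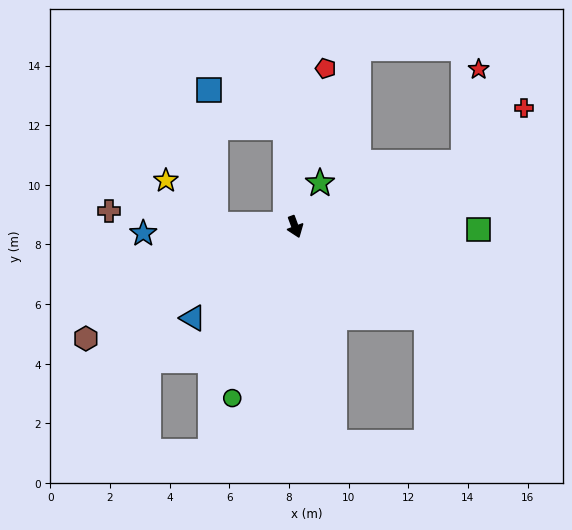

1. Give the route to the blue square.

blocked — turn left 165°, forward 3.4 m, then turn left 59°, forward 2.9 m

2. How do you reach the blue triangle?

turn right 69°, forward 4.6 m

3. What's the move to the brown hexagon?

turn right 82°, forward 8.0 m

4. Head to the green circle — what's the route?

turn right 41°, forward 6.1 m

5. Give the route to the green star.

turn left 130°, forward 1.7 m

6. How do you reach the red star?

blocked — turn left 91°, forward 6.0 m, then turn left 59°, forward 3.2 m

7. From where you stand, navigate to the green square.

turn left 69°, forward 6.2 m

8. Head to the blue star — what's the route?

turn right 108°, forward 5.1 m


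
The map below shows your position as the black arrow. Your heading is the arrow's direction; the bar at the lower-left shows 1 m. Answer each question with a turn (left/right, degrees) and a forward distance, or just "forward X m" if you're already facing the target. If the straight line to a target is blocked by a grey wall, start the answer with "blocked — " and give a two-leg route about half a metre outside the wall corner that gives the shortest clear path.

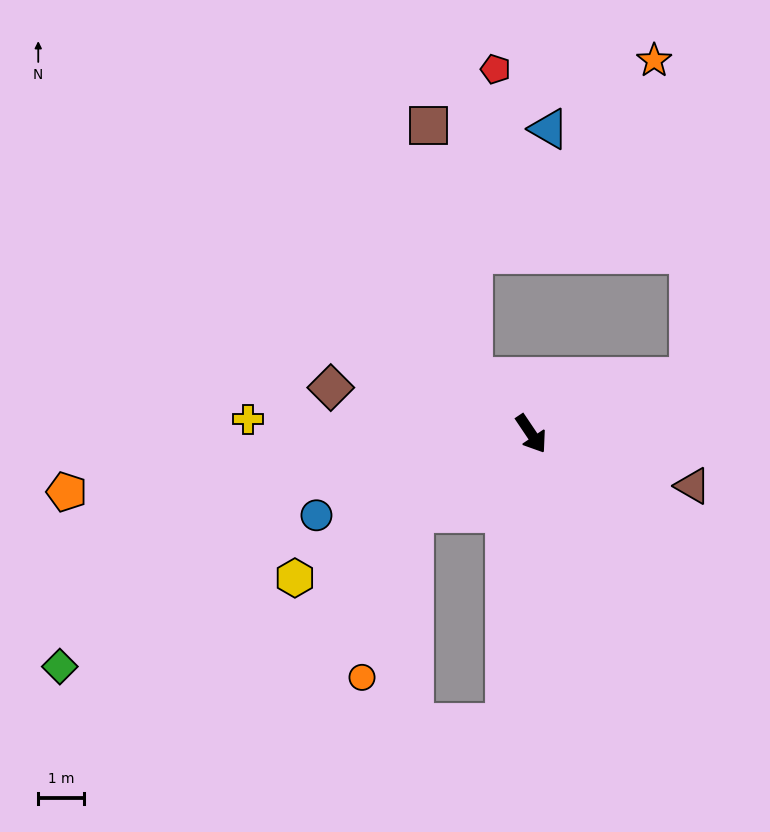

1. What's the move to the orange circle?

blocked — turn right 90°, forward 3.1 m, then turn left 38°, forward 3.8 m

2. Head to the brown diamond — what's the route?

turn right 137°, forward 4.5 m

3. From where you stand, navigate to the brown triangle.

turn left 38°, forward 3.7 m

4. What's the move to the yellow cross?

turn right 127°, forward 6.2 m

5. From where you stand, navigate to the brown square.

blocked — turn right 169°, forward 1.8 m, then turn right 35°, forward 5.6 m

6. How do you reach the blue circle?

turn right 103°, forward 5.0 m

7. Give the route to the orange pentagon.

turn right 117°, forward 10.3 m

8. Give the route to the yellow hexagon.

turn right 93°, forward 6.1 m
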